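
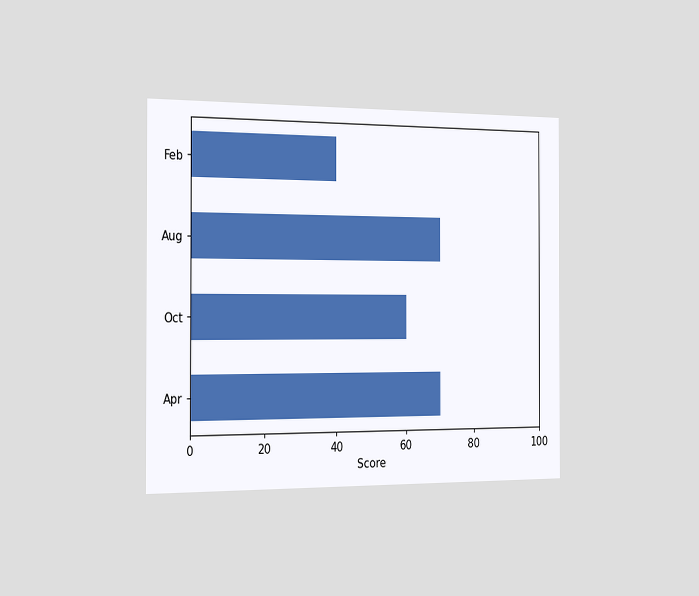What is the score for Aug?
70

The chart is viewed slightly from the left. Reading along the chart's x-axis, the Aug bar reaches 70.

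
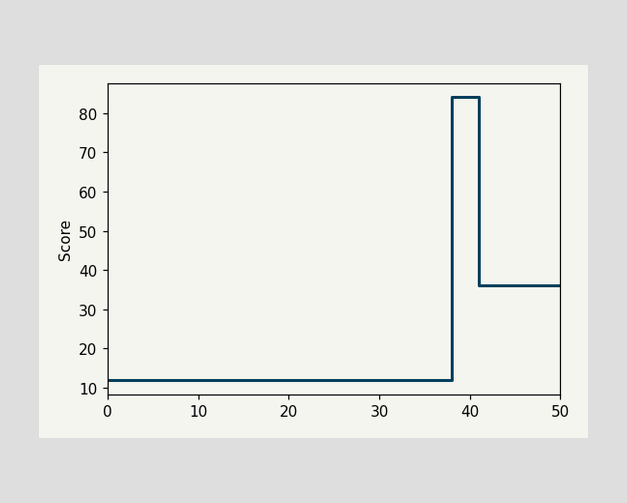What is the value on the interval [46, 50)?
On [46, 50) the step sits at 36.

36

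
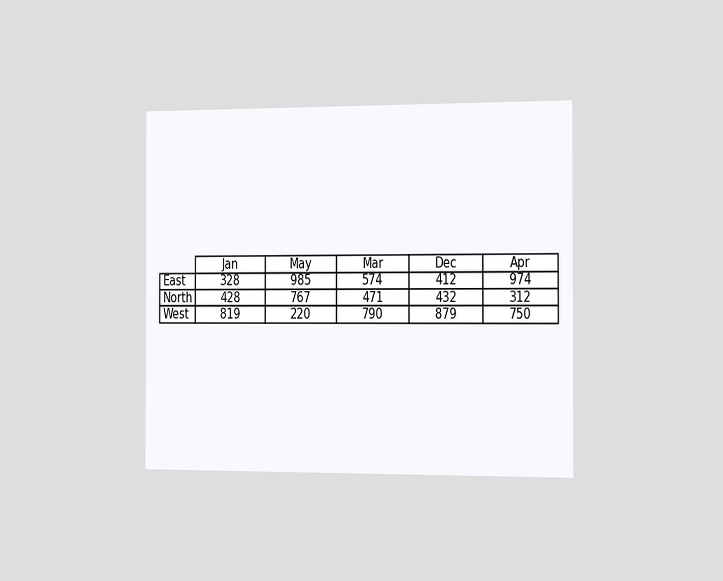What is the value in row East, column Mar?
574

The chart is viewed slightly from the right. The (East, Mar) cell reads 574.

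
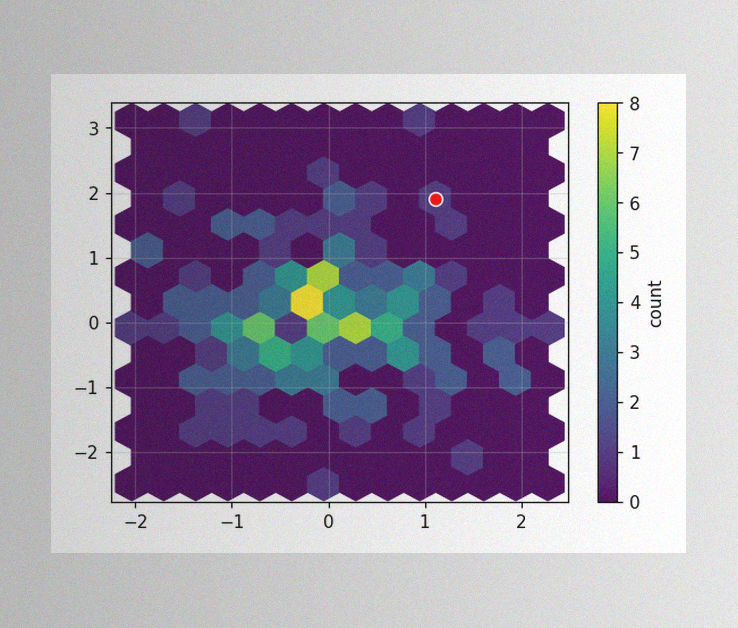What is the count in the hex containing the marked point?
The image has some photo noise and uneven lighting. The marked hex reads 1 on the colorbar.

1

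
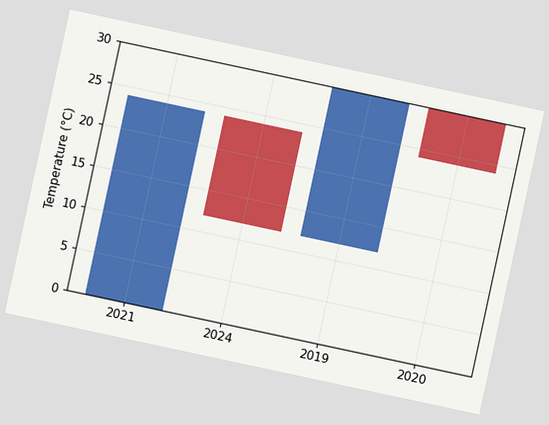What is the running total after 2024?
The chart is tilted about 12° clockwise. After 2024 the running total reaches 12°C.

12°C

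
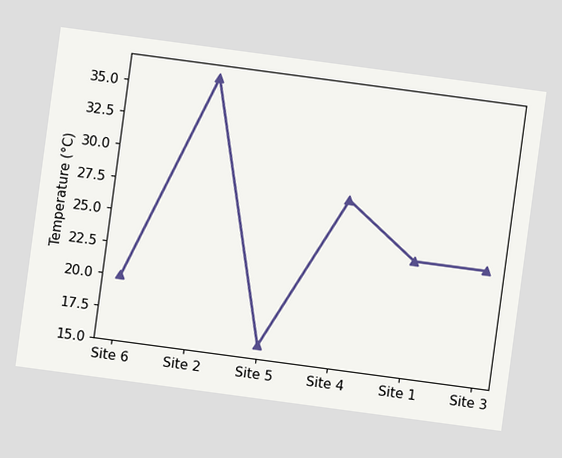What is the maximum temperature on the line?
36°C

The chart is tilted about 8° clockwise. The highest point is at Site 2, and reading across to the y-axis gives 36°C.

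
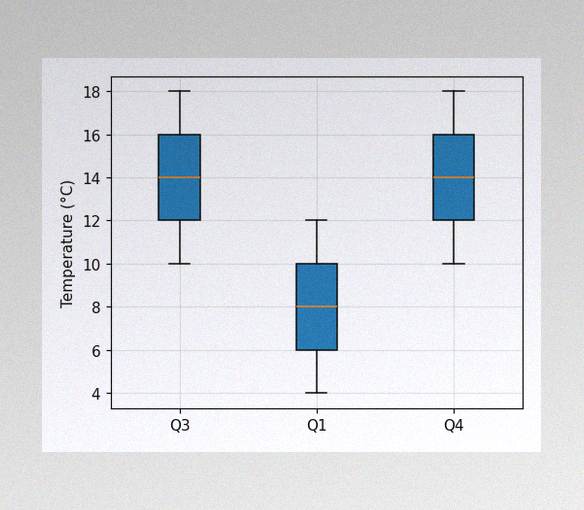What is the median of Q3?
14°C

The image has some photo noise and uneven lighting. The median line in the Q3 box sits at 14°C.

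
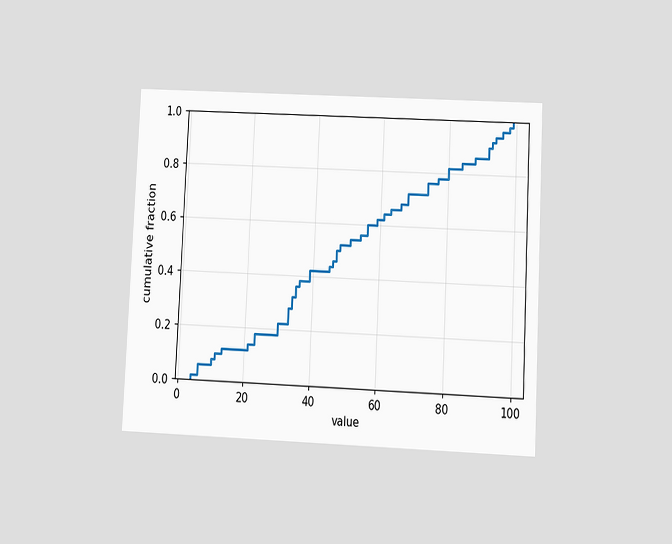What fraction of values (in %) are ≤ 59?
The chart is tilted about 3° clockwise and viewed at a slight angle. At x=59 the ECDF step is at 62%.

62%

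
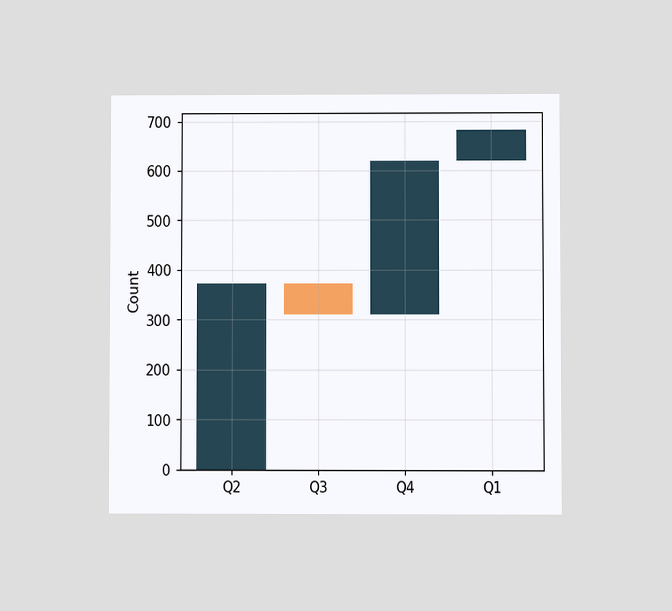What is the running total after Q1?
682

The chart is viewed at a slight angle. After Q1 the running total reaches 682.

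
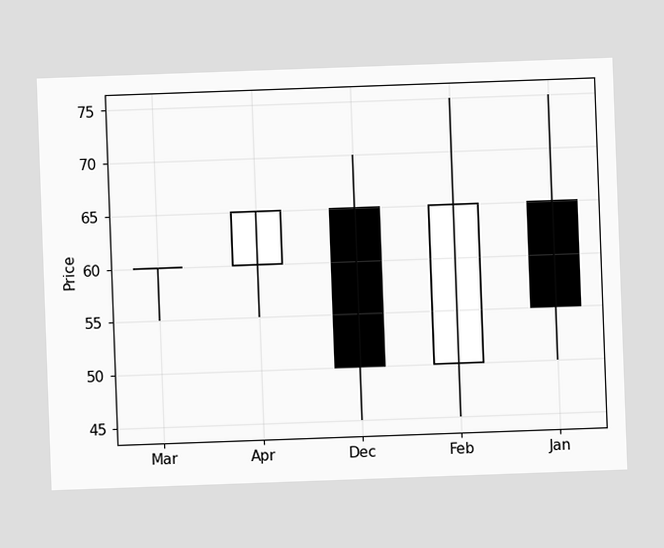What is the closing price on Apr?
65

The chart is tilted about 2° counter-clockwise. The Apr candle closes at 65.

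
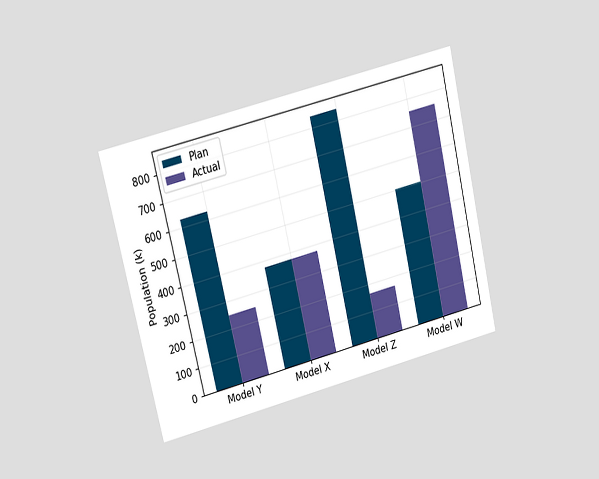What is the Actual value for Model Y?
The chart is tilted about 13° counter-clockwise and viewed at a slight angle. The Actual bar at Model Y reaches 252k on the y-axis.

252k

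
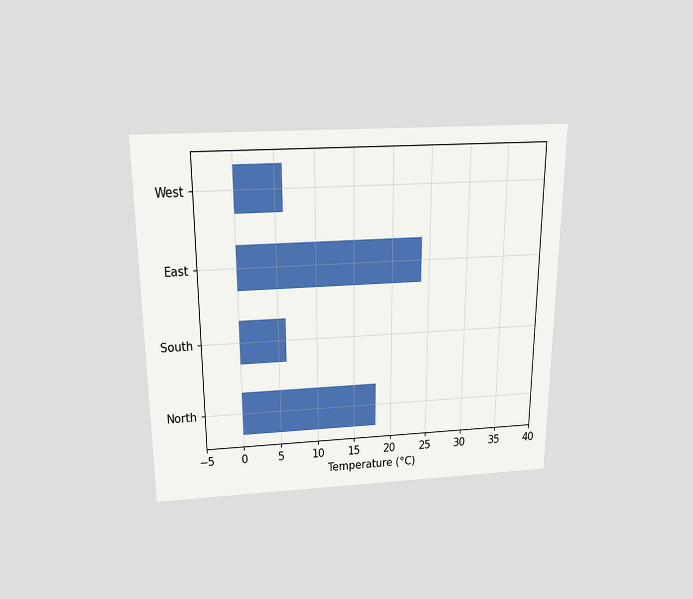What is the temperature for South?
6°C

The chart is viewed slightly from above. Reading along the chart's x-axis, the South bar reaches 6°C.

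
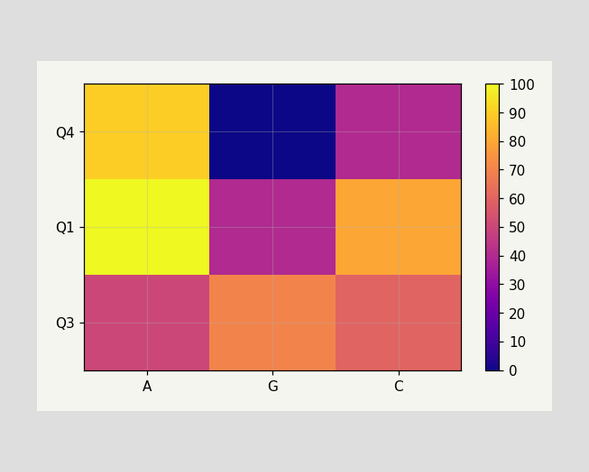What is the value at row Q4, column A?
Matching cell (Q4, A) against the colorbar gives 90.

90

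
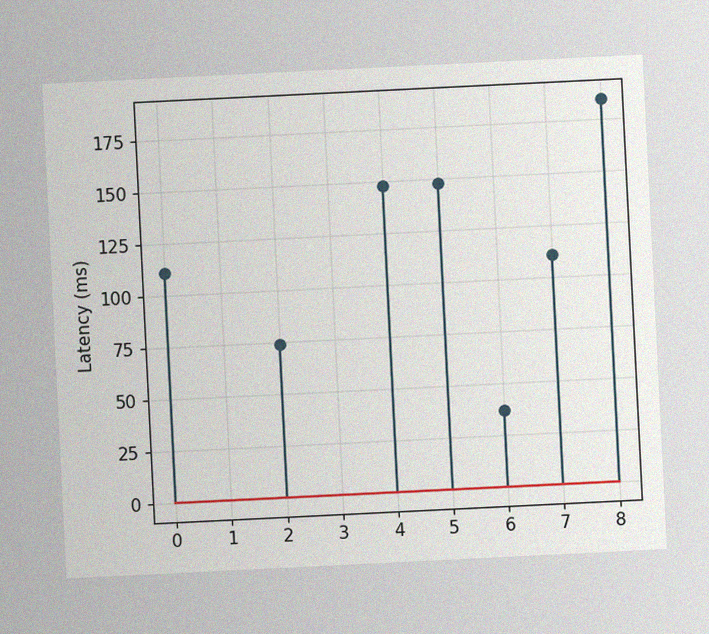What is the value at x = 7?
The chart is tilted about 3° counter-clockwise, with some photo noise. The stem at x=7 reaches 111ms.

111ms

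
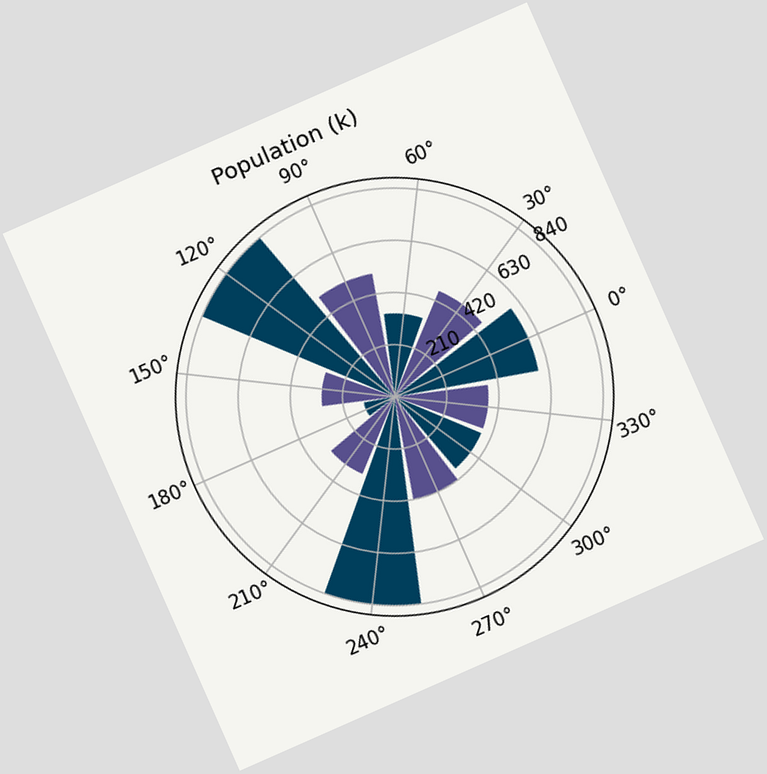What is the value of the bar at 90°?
504k

The chart is tilted about 24° counter-clockwise. The bar at 90° reaches 504k on the radial axis.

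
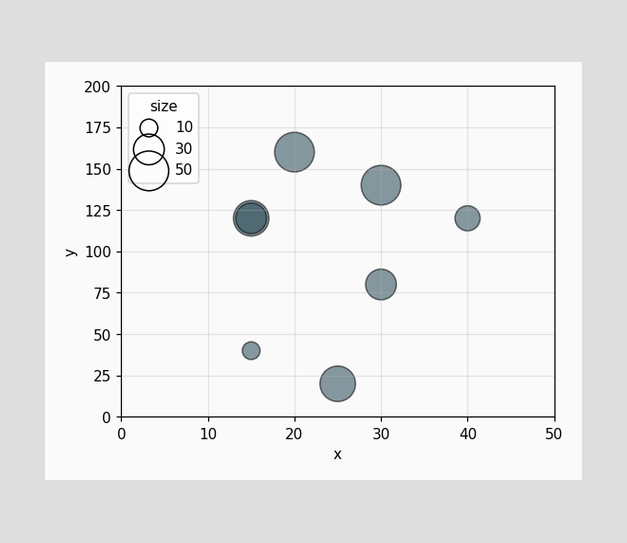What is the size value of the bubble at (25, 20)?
Matching the bubble at (25, 20) against the size legend gives 40.

40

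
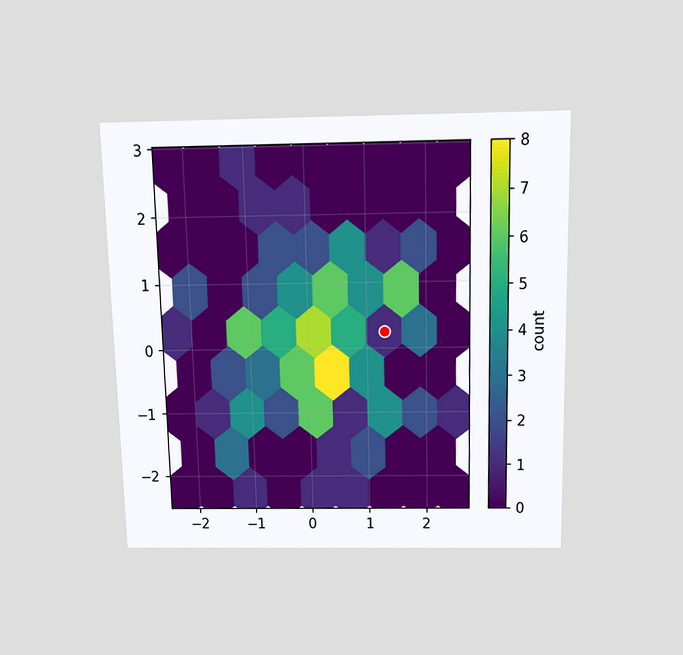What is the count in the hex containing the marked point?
1

The chart is viewed slightly from above. The marked hex reads 1 on the colorbar.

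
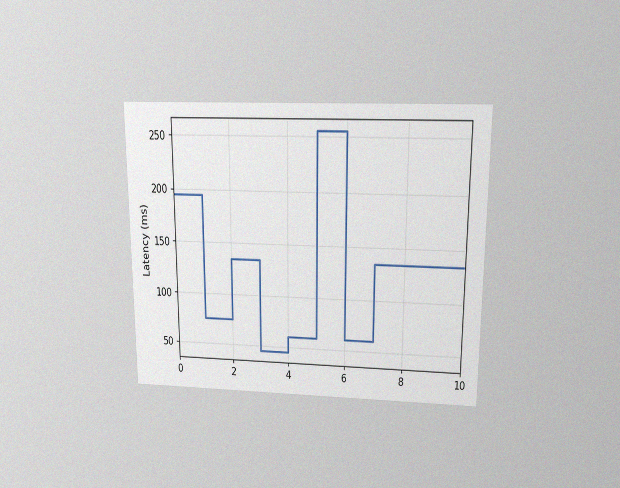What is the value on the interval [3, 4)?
The chart is viewed slightly from above, with some photo noise. On [3, 4) the step sits at 45ms.

45ms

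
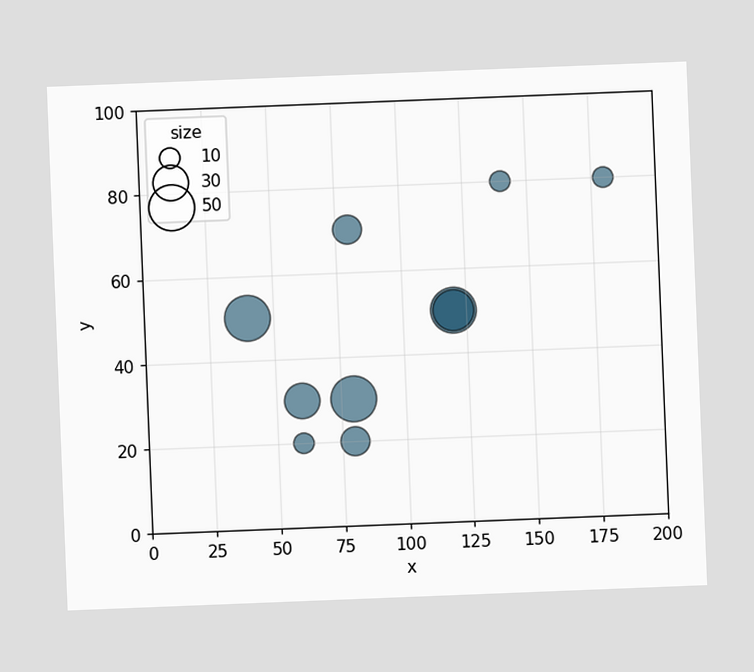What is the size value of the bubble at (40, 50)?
The chart is tilted about 2° counter-clockwise. Matching the bubble at (40, 50) against the size legend gives 50.

50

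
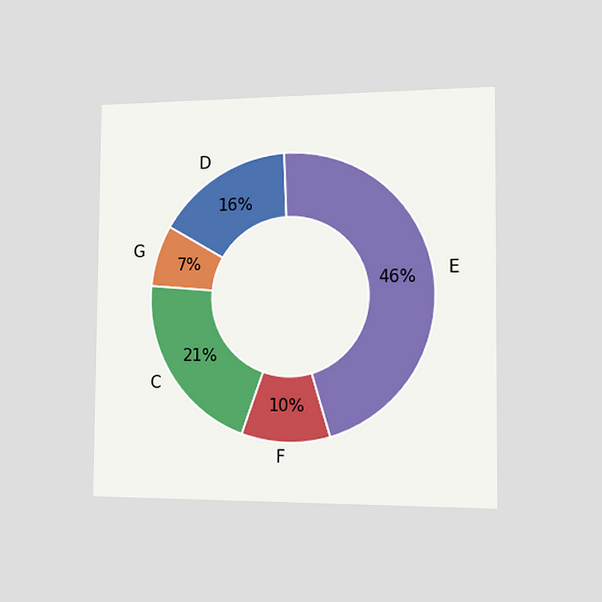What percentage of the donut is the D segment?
16%

The chart is viewed slightly from the right. The D segment takes up 16% of the ring.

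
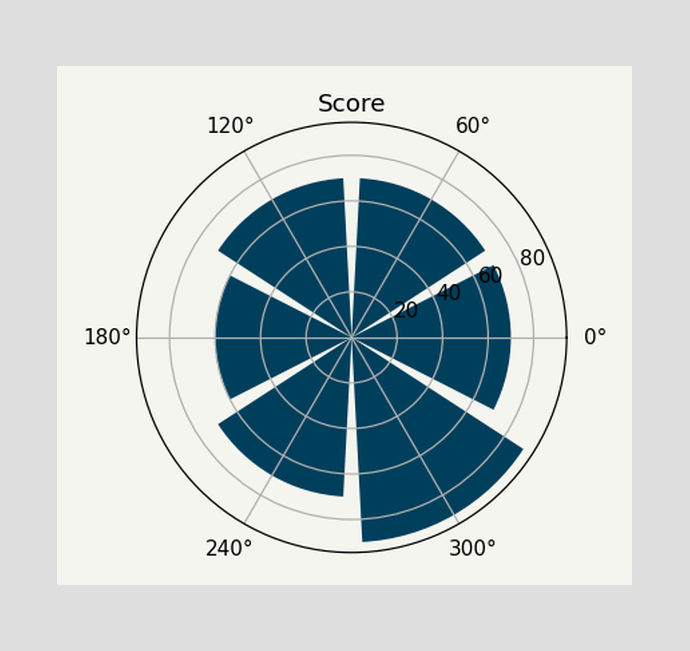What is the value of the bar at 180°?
The bar at 180° reaches 60 on the radial axis.

60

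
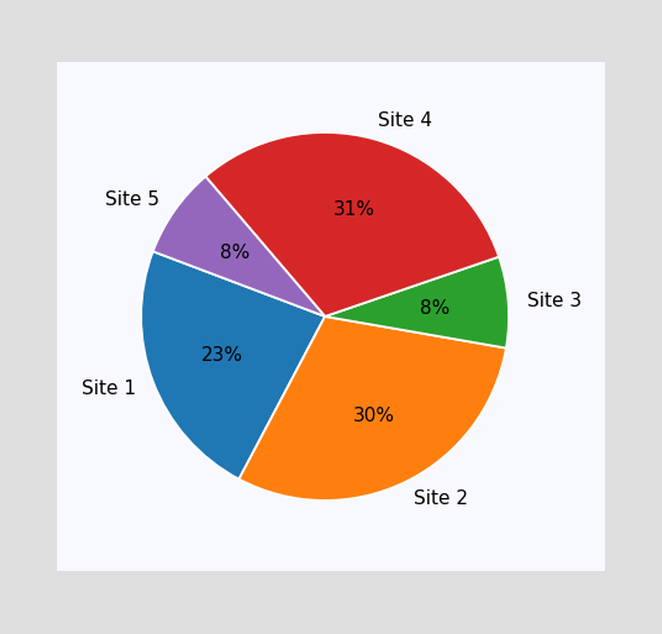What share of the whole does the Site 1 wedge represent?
The Site 1 slice takes up 23% of the pie.

23%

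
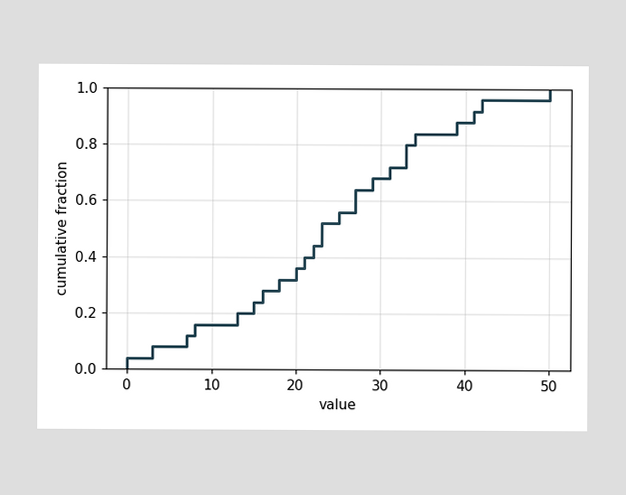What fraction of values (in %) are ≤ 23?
At x=23 the ECDF step is at 52%.

52%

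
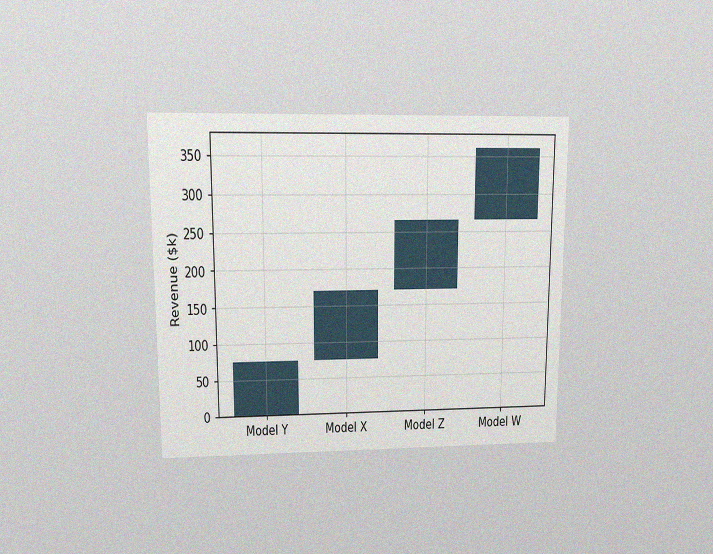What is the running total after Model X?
$171k

The chart is viewed at a slight angle, with some photo noise. After Model X the running total reaches $171k.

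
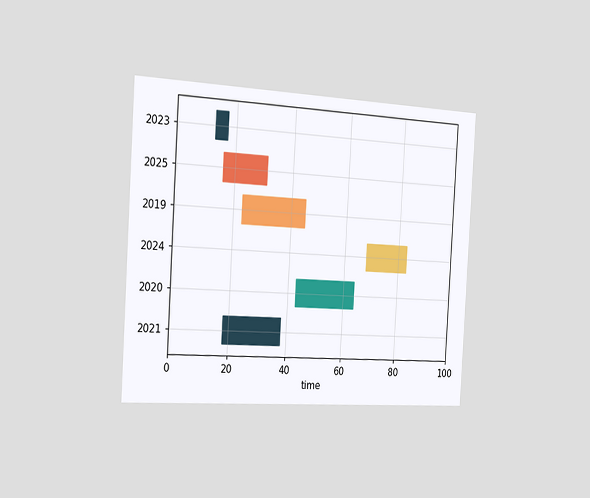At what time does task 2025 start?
16

The chart is tilted about 3° clockwise and viewed slightly from the left. The 2025 bar begins at t=16.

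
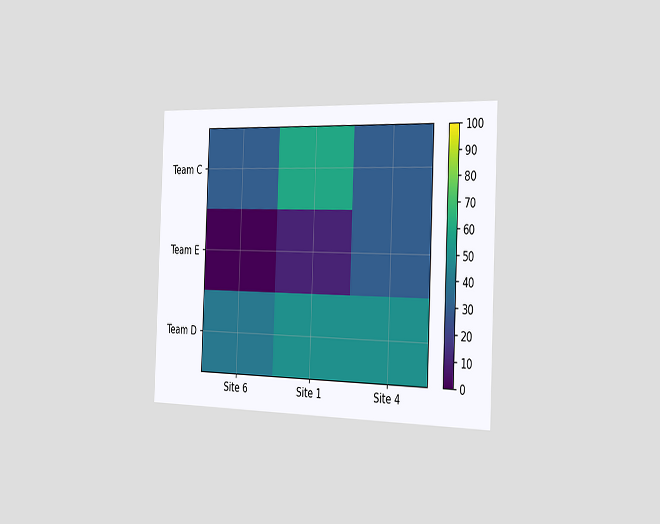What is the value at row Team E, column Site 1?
The chart is tilted about 2° clockwise and viewed slightly from the right. Matching cell (Team E, Site 1) against the colorbar gives 10.

10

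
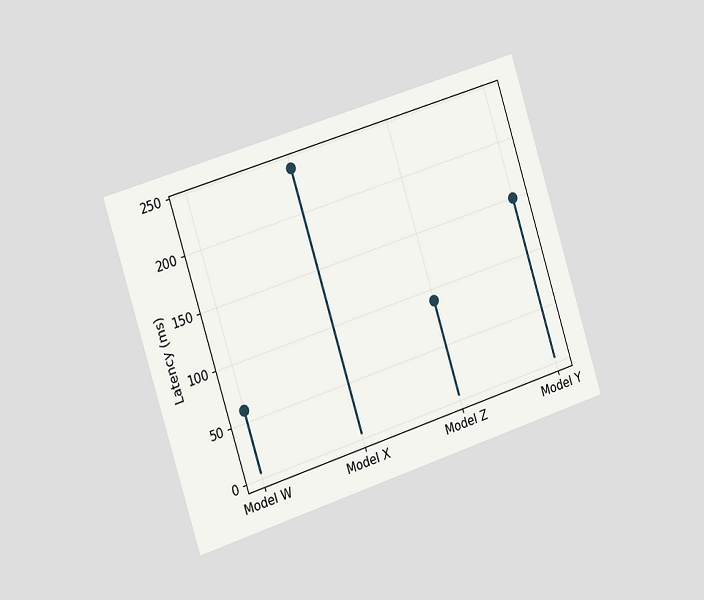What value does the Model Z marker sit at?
The chart is tilted about 18° counter-clockwise and viewed slightly from the left. The Model Z marker sits at 90ms.

90ms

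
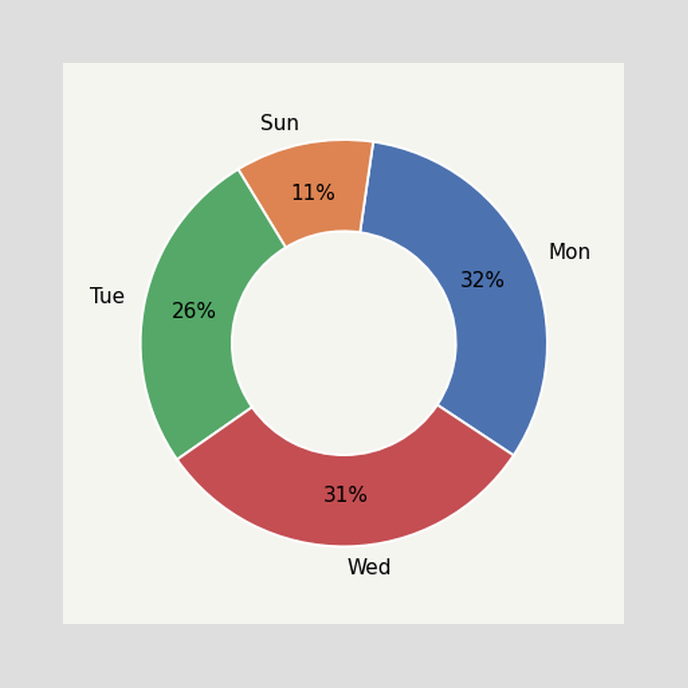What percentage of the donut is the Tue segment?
The Tue segment takes up 26% of the ring.

26%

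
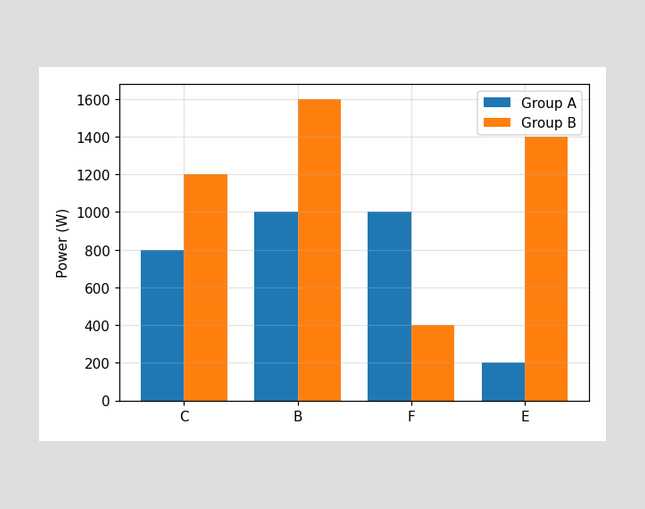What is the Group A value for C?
The Group A bar at C reaches 800W on the y-axis.

800W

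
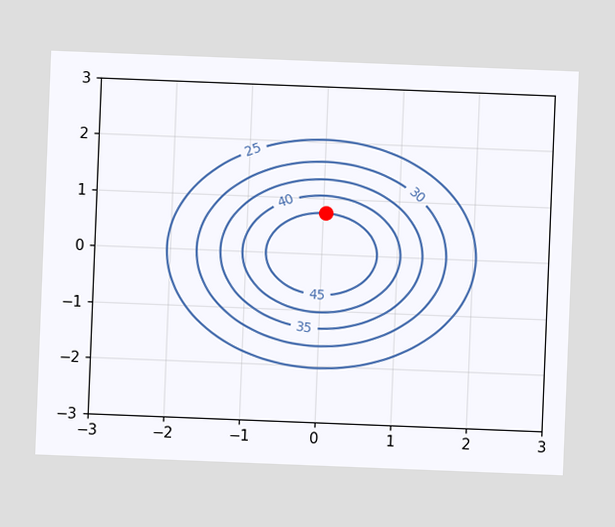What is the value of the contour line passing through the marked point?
The chart is tilted about 2° clockwise. The marked point sits on the contour labelled 45.

45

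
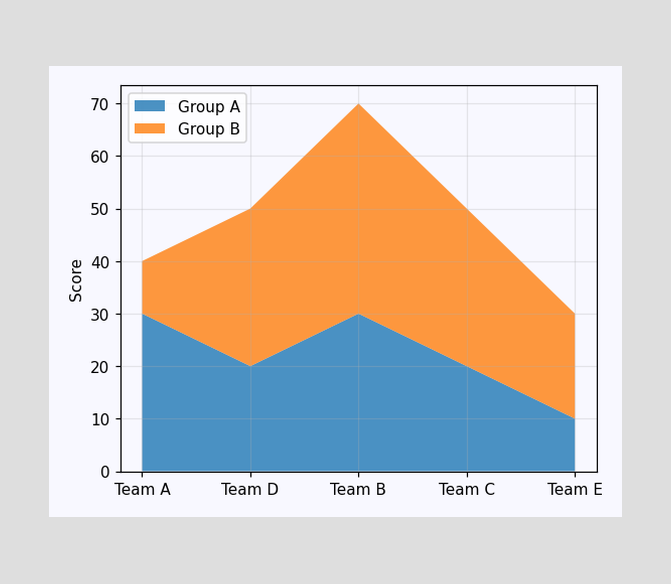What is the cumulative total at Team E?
The stacked total at Team E reaches 30.

30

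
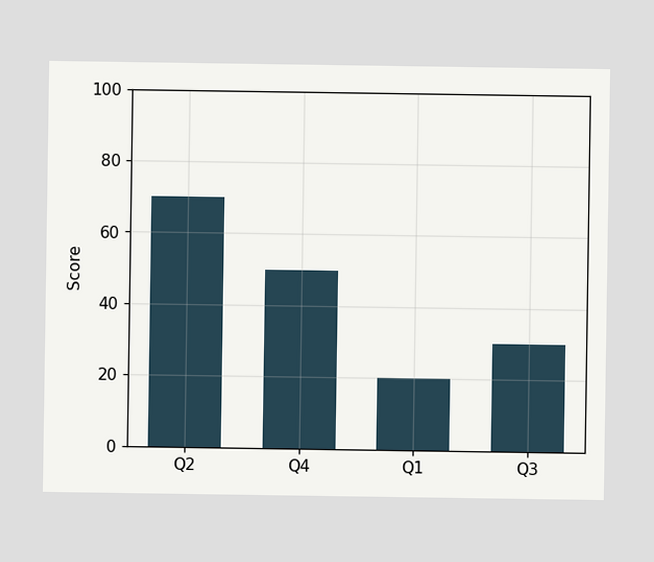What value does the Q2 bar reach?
70

Reading along the chart's y-axis, the Q2 bar reaches 70.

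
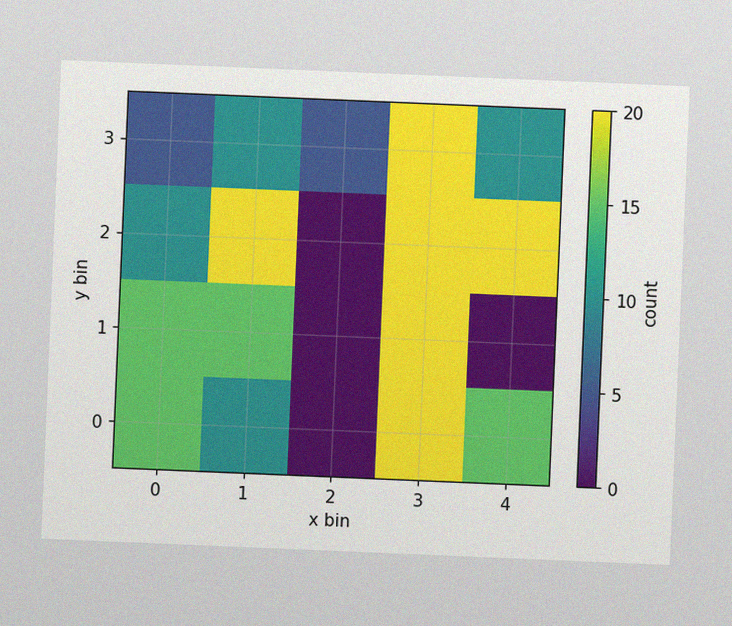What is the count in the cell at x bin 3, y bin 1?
The chart is tilted about 2° clockwise, with some photo noise. Matching the cell (3, 1) against the colorbar gives 20.

20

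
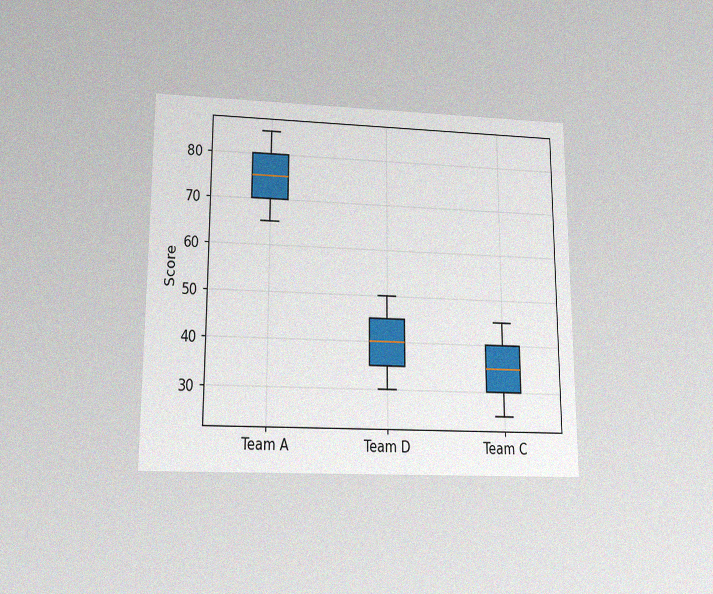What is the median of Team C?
The chart is viewed slightly from below, with some photo noise. The median line in the Team C box sits at 35.

35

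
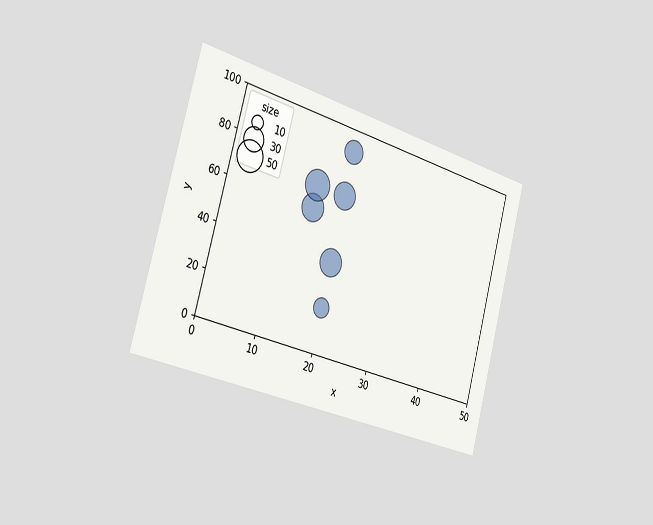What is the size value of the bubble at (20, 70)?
The chart is tilted about 15° clockwise and viewed slightly from the left. Matching the bubble at (20, 70) against the size legend gives 40.

40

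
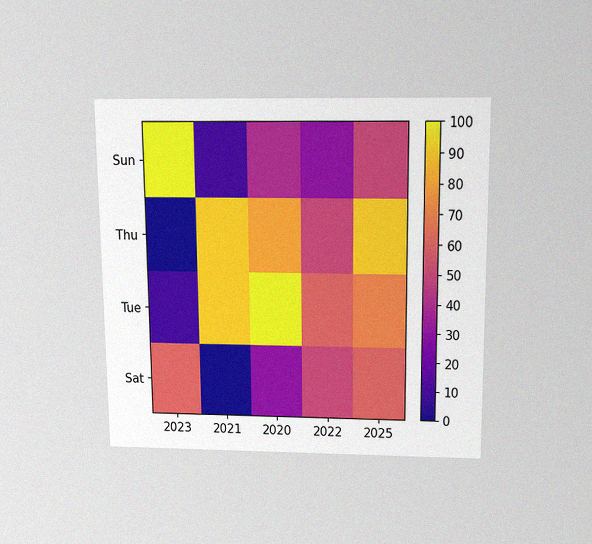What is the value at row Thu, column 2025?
90

The chart is viewed slightly from above, with some photo noise. Matching cell (Thu, 2025) against the colorbar gives 90.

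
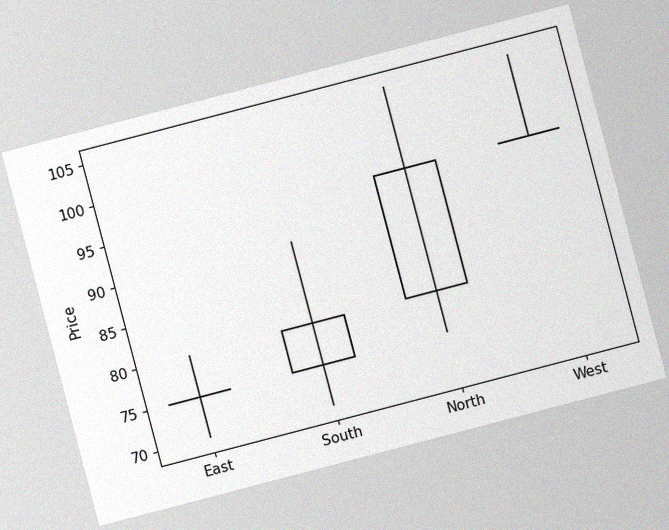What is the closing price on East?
The chart is tilted about 15° counter-clockwise, with some photo noise. The East candle closes at 75.

75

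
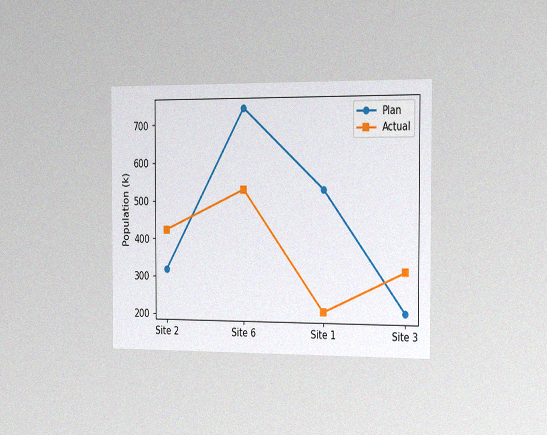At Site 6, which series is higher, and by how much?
The chart is viewed slightly from the right, with some photo noise. At Site 6, Plan sits above the other line by 212k.

Plan, by 212k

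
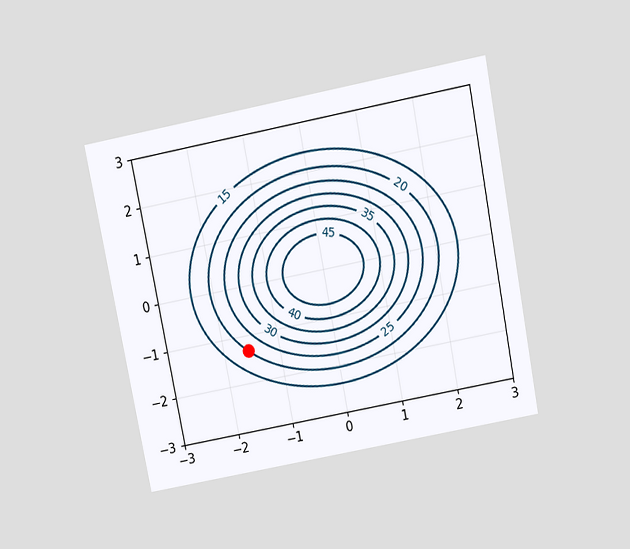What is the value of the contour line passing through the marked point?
20

The chart is tilted about 11° counter-clockwise and viewed slightly from above. The marked point sits on the contour labelled 20.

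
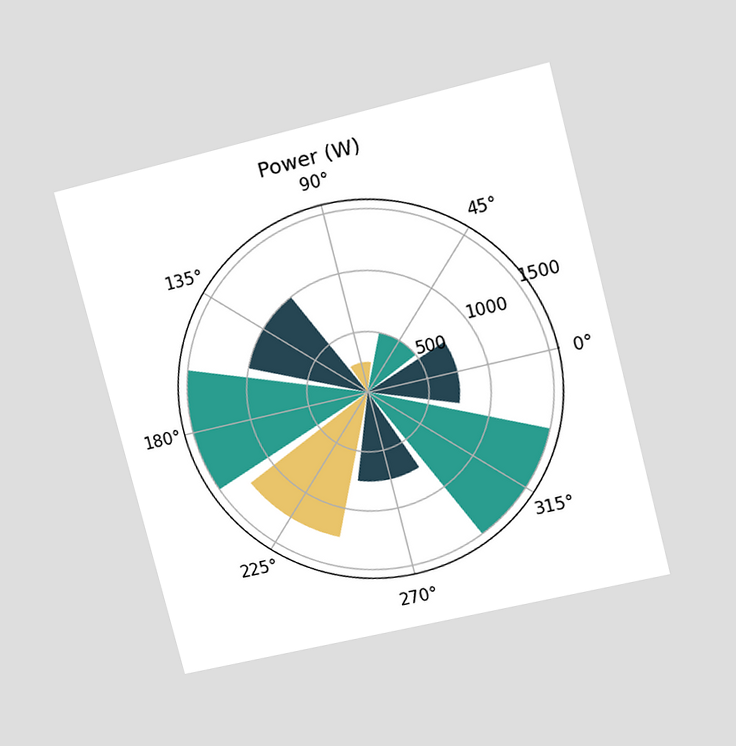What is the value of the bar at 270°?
The chart is tilted about 14° counter-clockwise and viewed at a slight angle. The bar at 270° reaches 750W on the radial axis.

750W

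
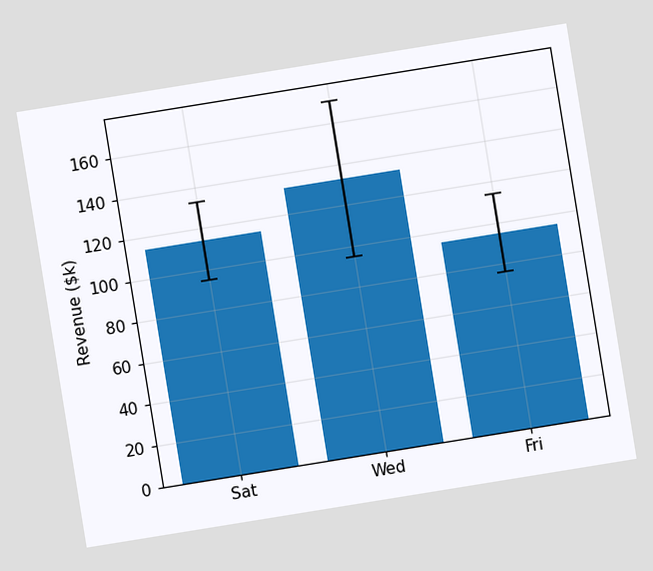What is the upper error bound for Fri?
$114k

The chart is tilted about 9° counter-clockwise. The Fri bar's upper whisker reaches $114k.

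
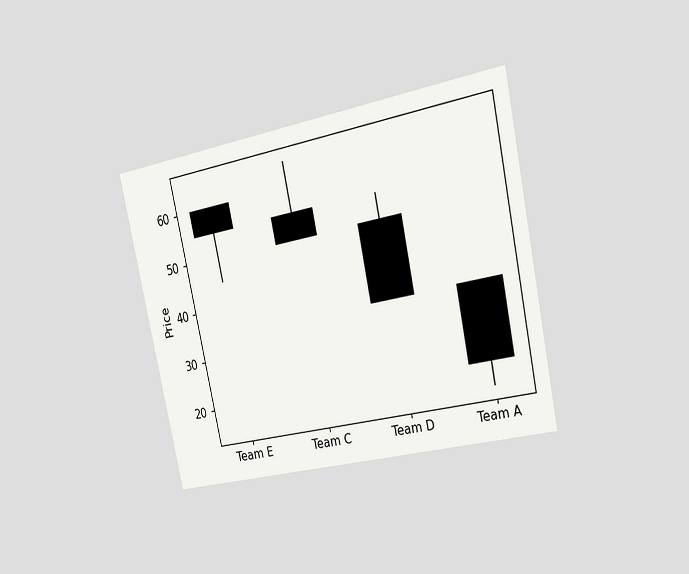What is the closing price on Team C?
50

The chart is tilted about 12° counter-clockwise and viewed slightly from the right. The Team C candle closes at 50.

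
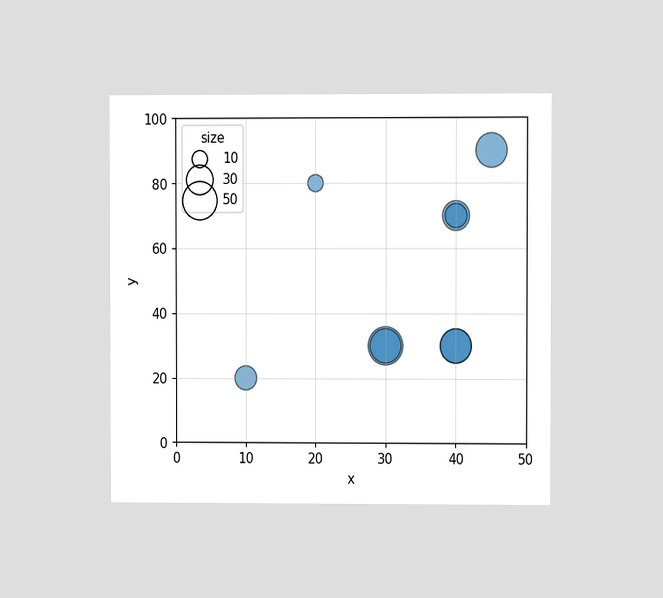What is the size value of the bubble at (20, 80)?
The chart is viewed at a slight angle. Matching the bubble at (20, 80) against the size legend gives 10.

10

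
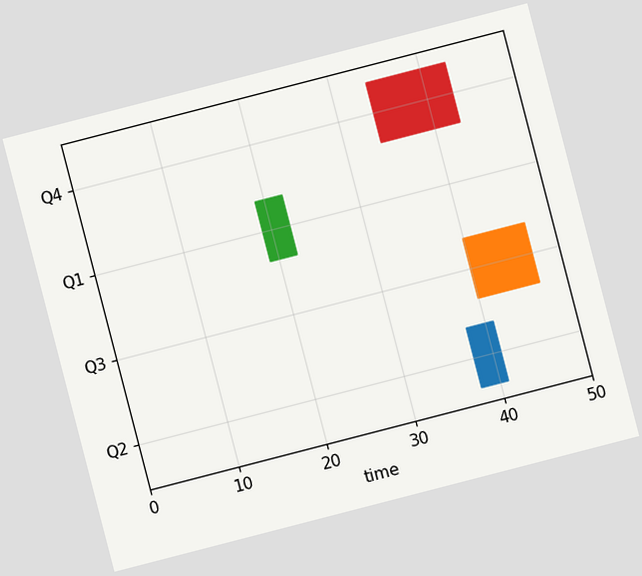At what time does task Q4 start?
The chart is tilted about 15° counter-clockwise. The Q4 bar begins at t=34.

34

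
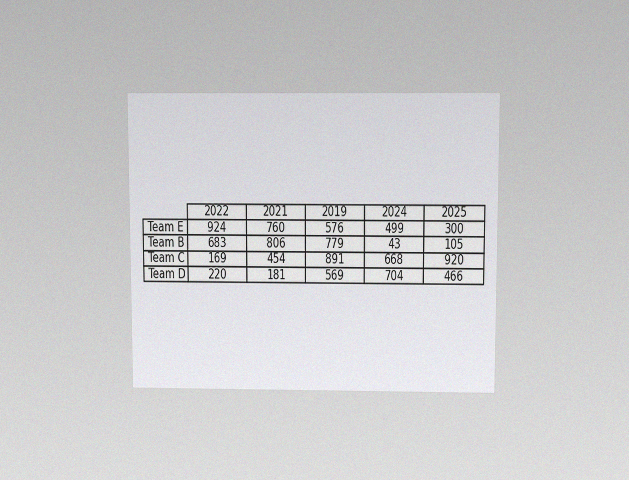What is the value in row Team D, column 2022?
The chart is viewed slightly from above, with some photo noise. The (Team D, 2022) cell reads 220.

220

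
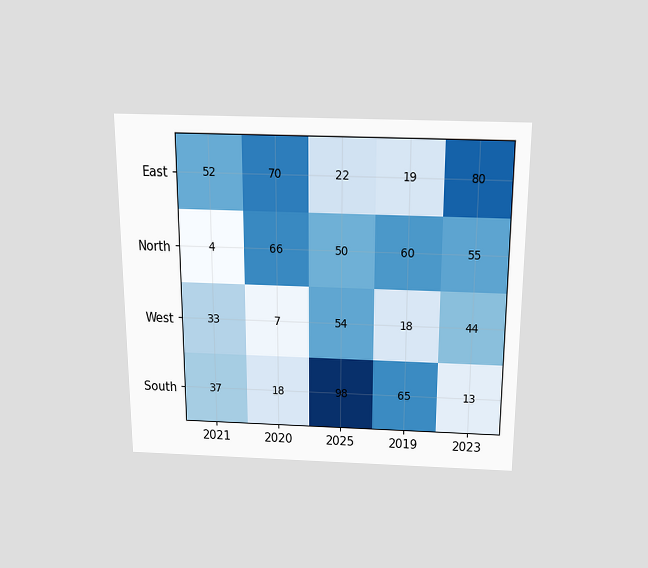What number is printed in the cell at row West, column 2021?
33

The chart is viewed slightly from above. The (West, 2021) cell reads 33.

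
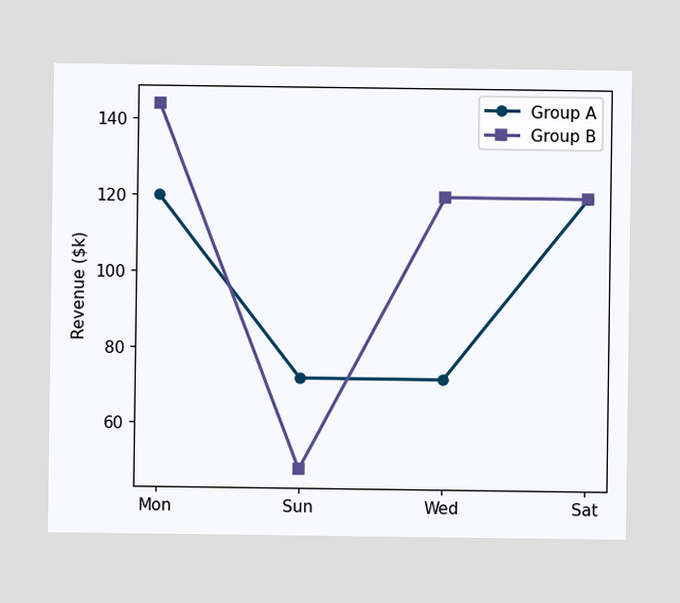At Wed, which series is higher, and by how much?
Group B, by $48k

At Wed, Group B sits above the other line by $48k.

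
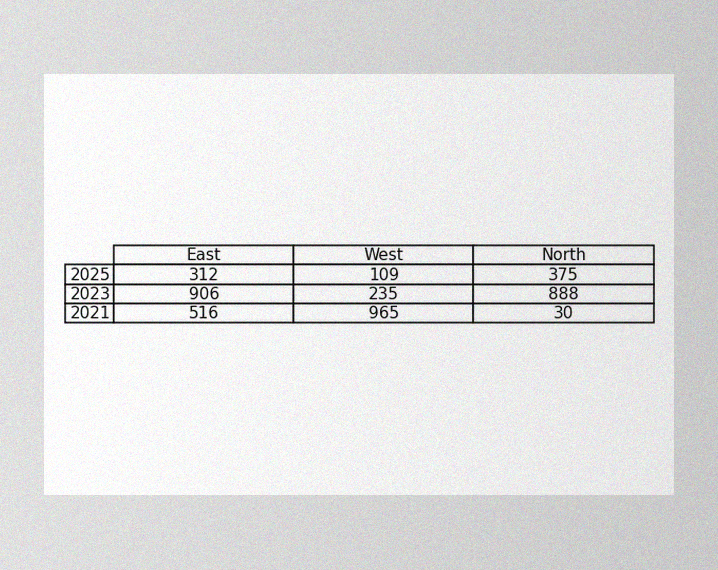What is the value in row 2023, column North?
888

The image has some photo noise and uneven lighting. The (2023, North) cell reads 888.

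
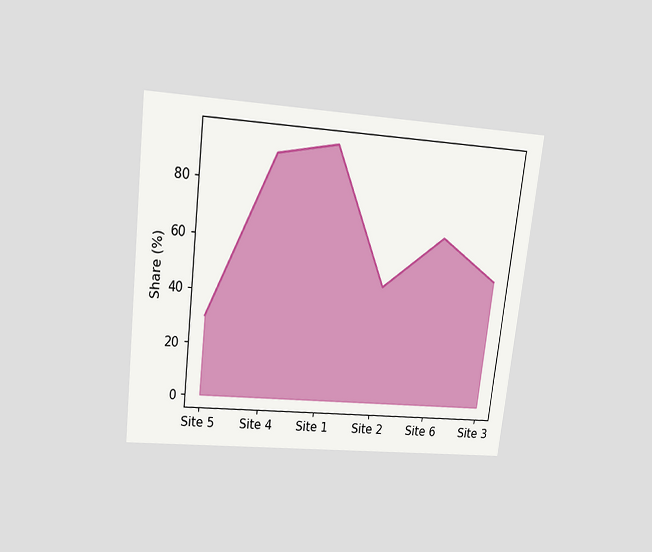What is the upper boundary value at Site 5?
The chart is tilted about 7° clockwise and viewed slightly from above. At Site 5 the upper boundary is at 30%.

30%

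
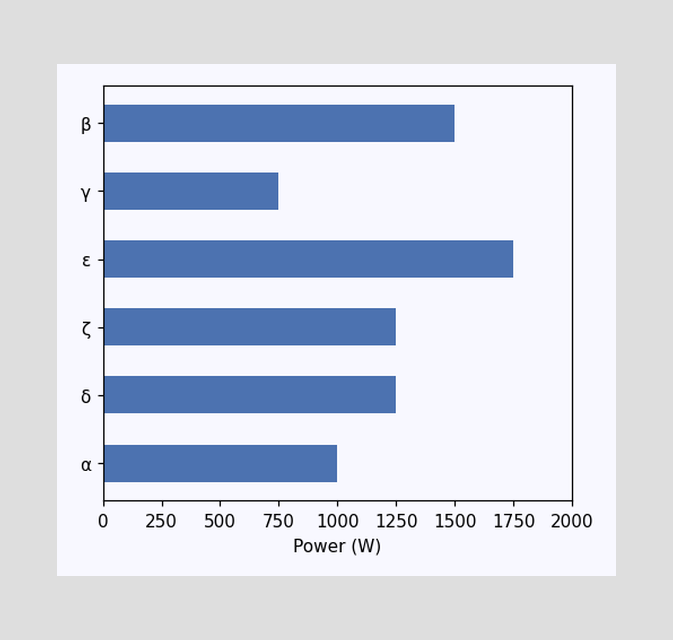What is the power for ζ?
1250W

Reading along the chart's x-axis, the ζ bar reaches 1250W.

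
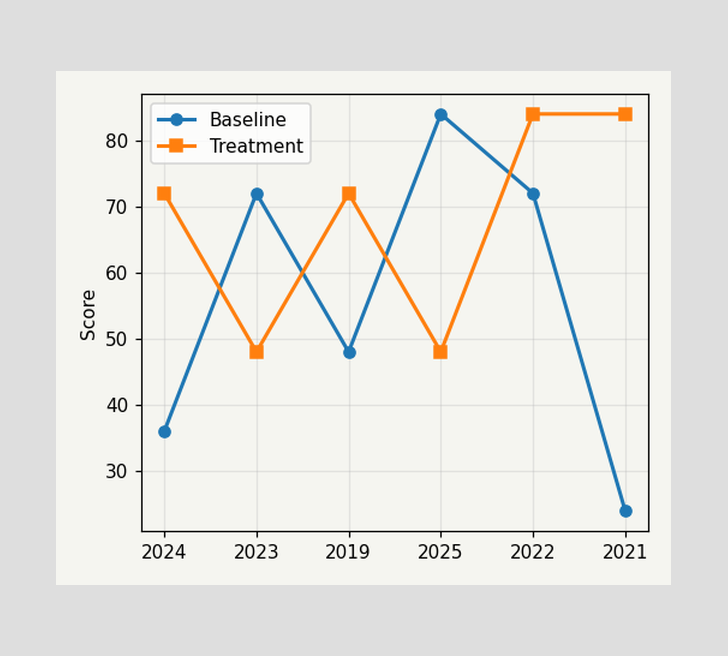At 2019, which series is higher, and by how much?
At 2019, Treatment sits above the other line by 24.

Treatment, by 24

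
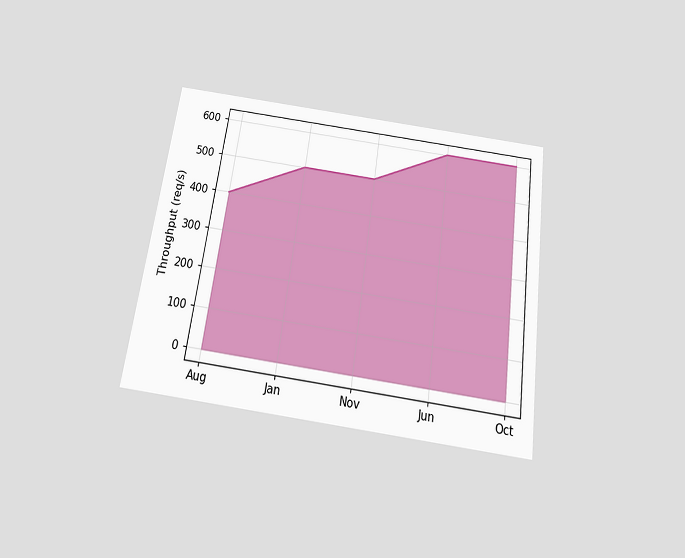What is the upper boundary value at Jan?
500req/s

The chart is tilted about 8° clockwise and viewed slightly from below. At Jan the upper boundary is at 500req/s.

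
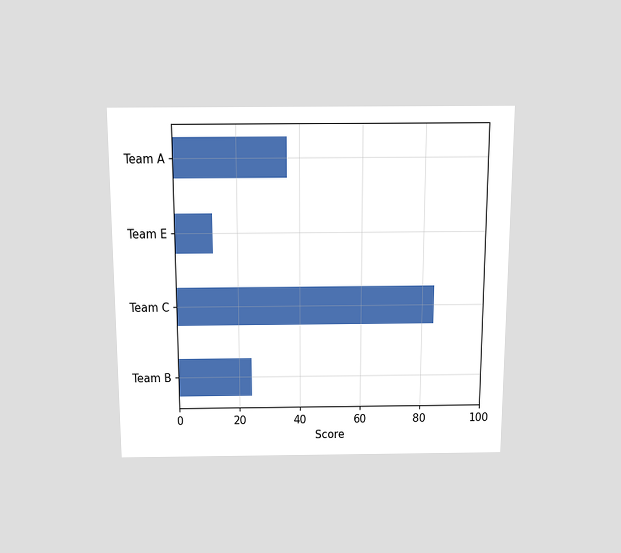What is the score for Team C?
The chart is viewed slightly from above. Reading along the chart's x-axis, the Team C bar reaches 84.

84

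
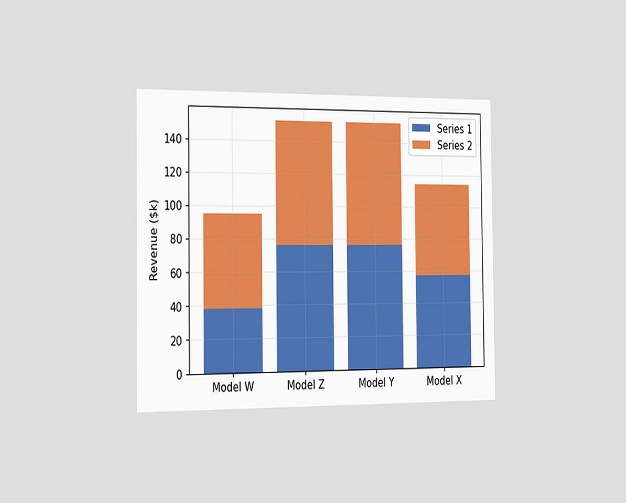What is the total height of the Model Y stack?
The chart is viewed slightly from the left. The Model Y stack's top reaches $152k on the y-axis.

$152k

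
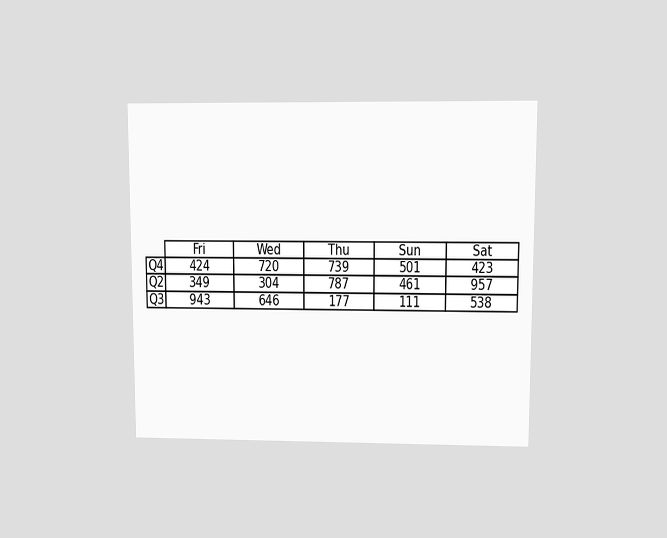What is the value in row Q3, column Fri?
The chart is viewed at a slight angle. The (Q3, Fri) cell reads 943.

943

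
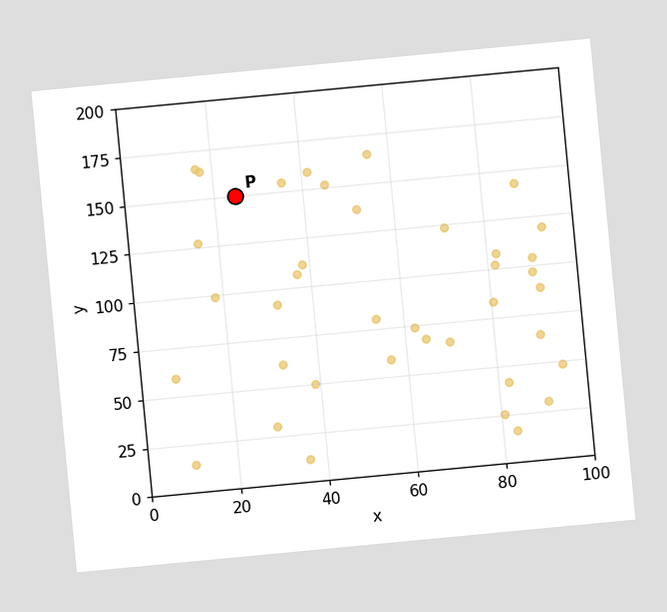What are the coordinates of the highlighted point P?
(25, 150)

The chart is tilted about 5° counter-clockwise. Following the gridlines from P to each axis, P sits at (25, 150).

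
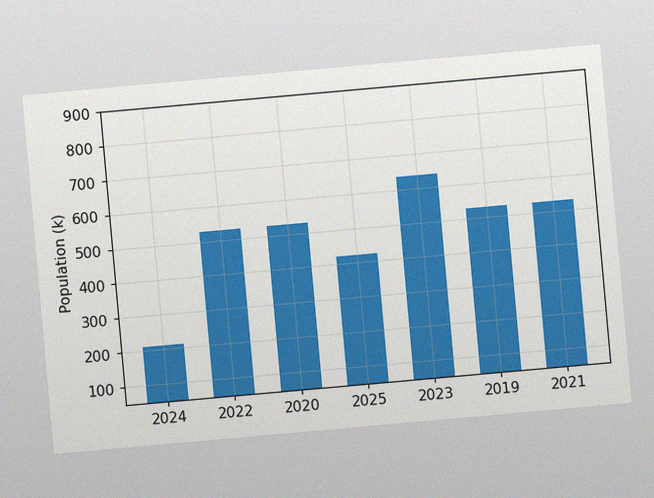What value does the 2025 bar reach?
The chart is tilted about 5° counter-clockwise, with some photo noise. Reading along the chart's y-axis, the 2025 bar reaches 424k.

424k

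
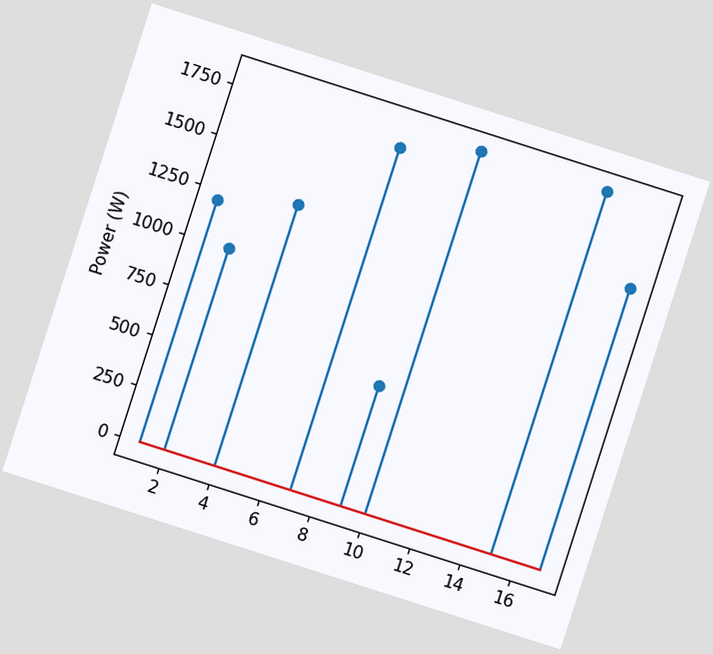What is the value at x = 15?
1800W

The chart is tilted about 18° clockwise. The stem at x=15 reaches 1800W.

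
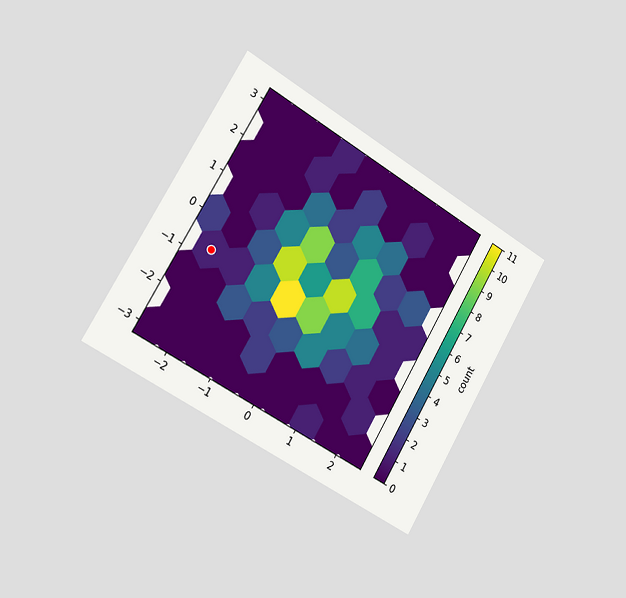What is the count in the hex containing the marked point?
The chart is tilted about 30° clockwise and viewed slightly from the left. The marked hex reads 1 on the colorbar.

1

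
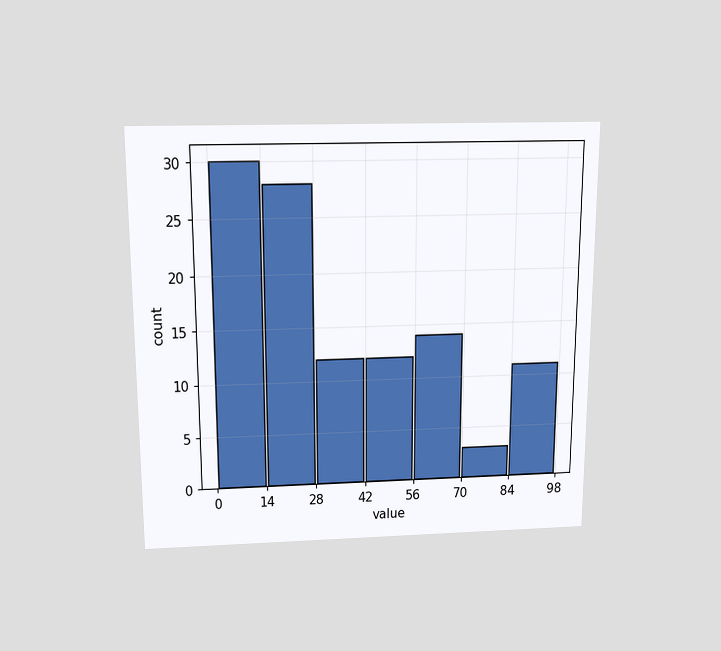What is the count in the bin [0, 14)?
The chart is viewed slightly from above. The [0, 14) bin has height 30.

30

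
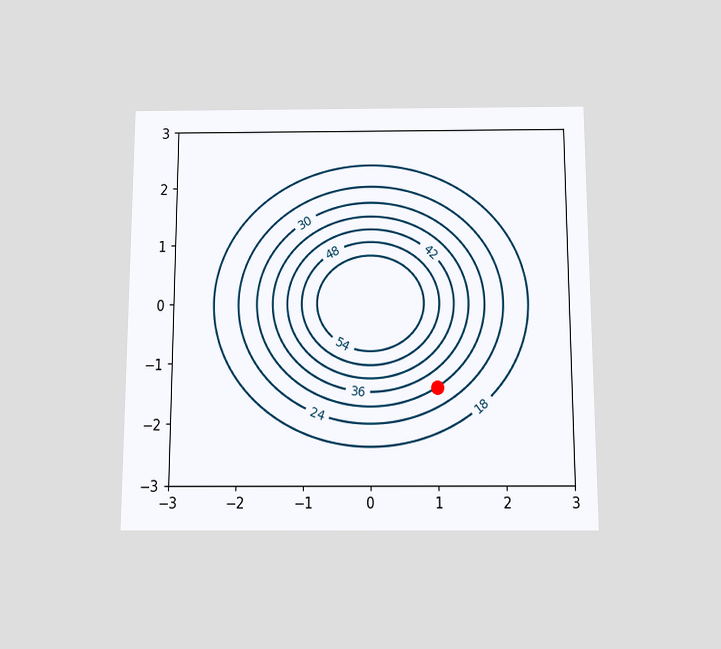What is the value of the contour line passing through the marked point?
The chart is viewed slightly from below. The marked point sits on the contour labelled 30.

30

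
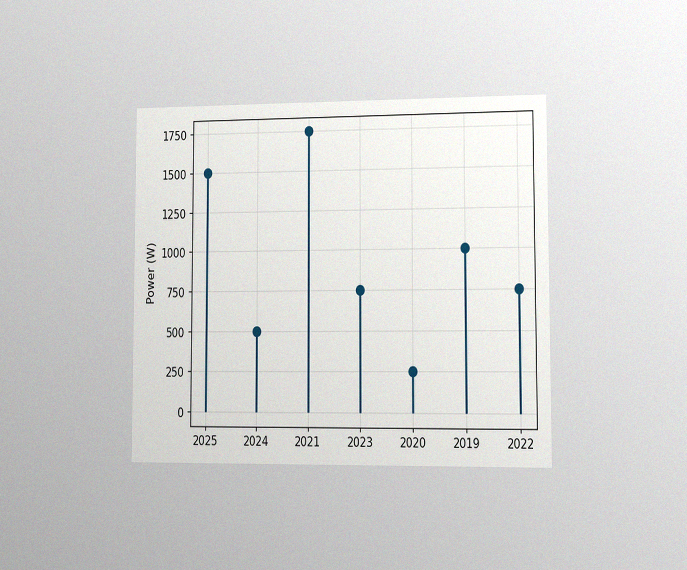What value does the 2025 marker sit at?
1500W

The chart is viewed slightly from the right, with some photo noise. The 2025 marker sits at 1500W.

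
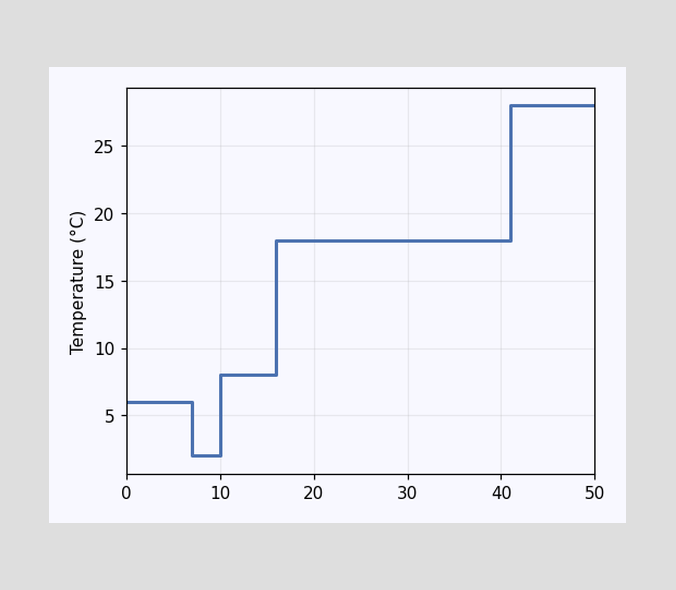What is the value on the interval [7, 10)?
On [7, 10) the step sits at 2°C.

2°C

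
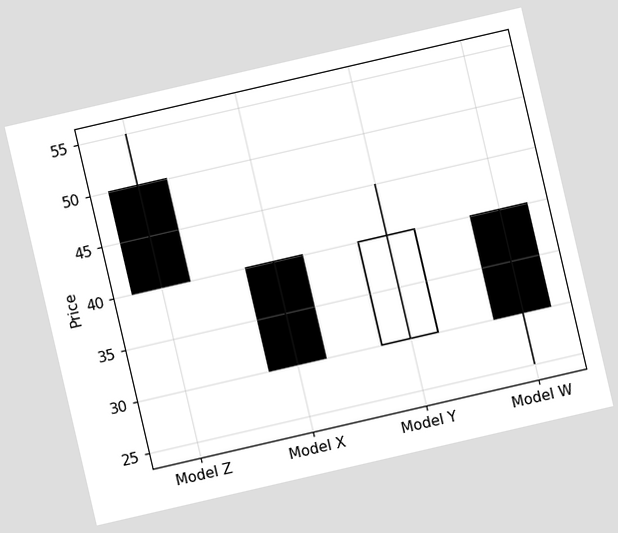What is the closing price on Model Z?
The chart is tilted about 13° counter-clockwise. The Model Z candle closes at 40.

40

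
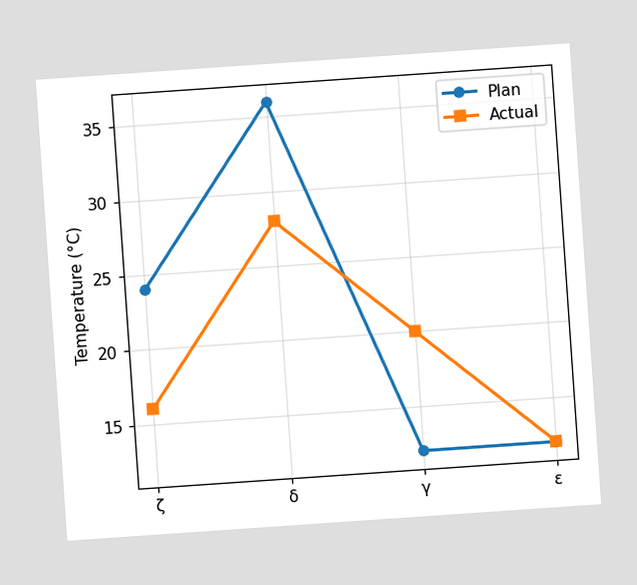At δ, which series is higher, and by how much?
Plan, by 8°C

The chart is tilted about 4° counter-clockwise. At δ, Plan sits above the other line by 8°C.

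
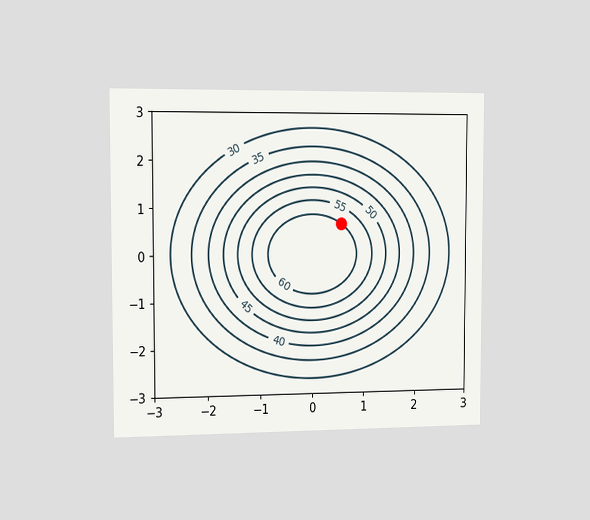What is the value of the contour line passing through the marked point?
60

The chart is viewed slightly from the left. The marked point sits on the contour labelled 60.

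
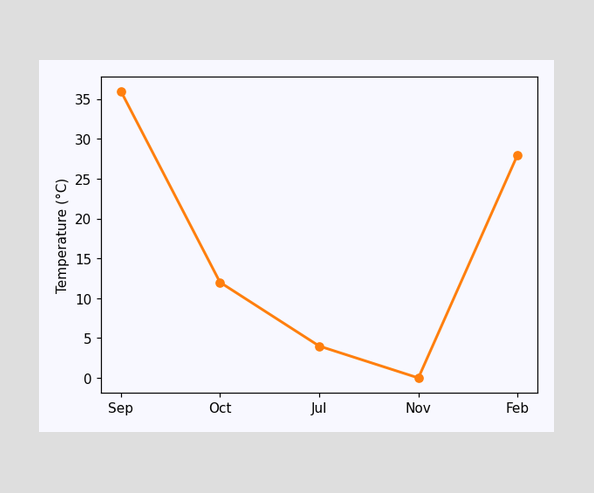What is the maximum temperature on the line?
36°C

The highest point is at Sep, and reading across to the y-axis gives 36°C.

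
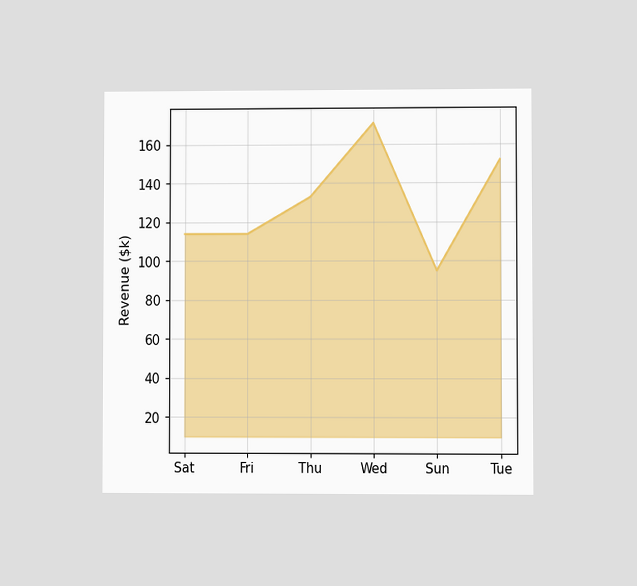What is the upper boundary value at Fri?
The chart is viewed at a slight angle. At Fri the upper boundary is at $114k.

$114k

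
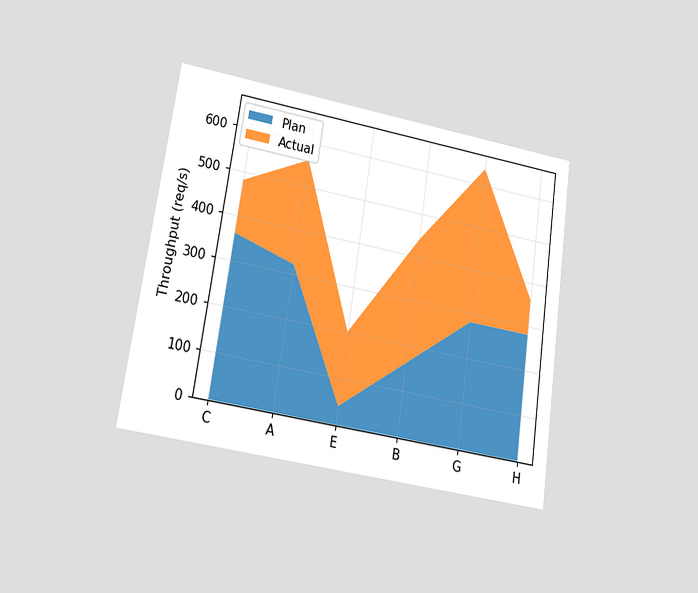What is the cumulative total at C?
The chart is tilted about 8° clockwise and viewed at a slight angle. The stacked total at C reaches 480req/s.

480req/s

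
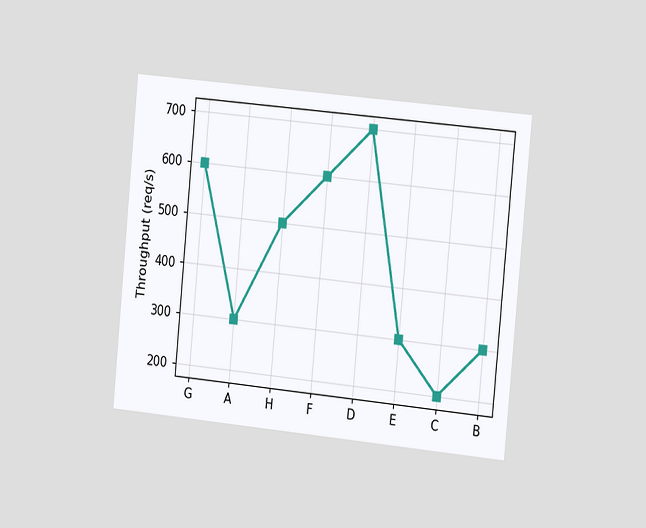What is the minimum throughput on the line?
The chart is tilted about 5° clockwise and viewed slightly from the right. The lowest point is at C, and reading across to the y-axis gives 200req/s.

200req/s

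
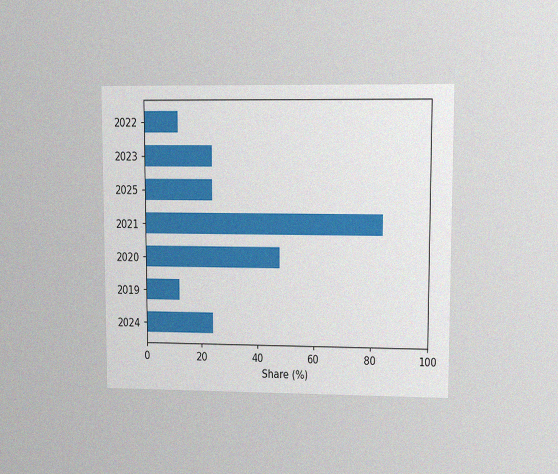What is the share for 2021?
84%

The chart is viewed at a slight angle, with some photo noise. Reading along the chart's x-axis, the 2021 bar reaches 84%.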